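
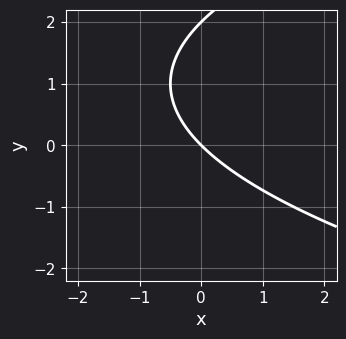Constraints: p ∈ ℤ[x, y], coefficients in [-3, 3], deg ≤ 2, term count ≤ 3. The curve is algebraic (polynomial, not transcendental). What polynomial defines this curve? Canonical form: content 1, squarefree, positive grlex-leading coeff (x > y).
(a) deg p = 2.
(b) Checking where it meets the axes: among the integer gridlines, it crosses the y-axis at y ∈ {0, 2}; it meets the x-axis at x = 0 (among the integer gridlines).
(c) These observations pin down the coefficients.

y^2 - 2*x - 2*y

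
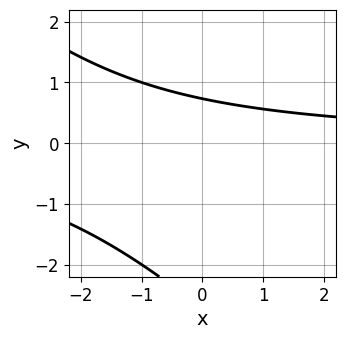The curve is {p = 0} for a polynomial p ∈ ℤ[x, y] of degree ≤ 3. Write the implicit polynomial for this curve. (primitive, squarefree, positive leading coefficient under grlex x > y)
x*y + y^2 + 2*y - 2

1. deg p = 2.
2. Checking where it meets the axes: the curve avoids every integer x-axis point in the box.
3. Fitting integer coefficients to these (and the overall shape) gives p.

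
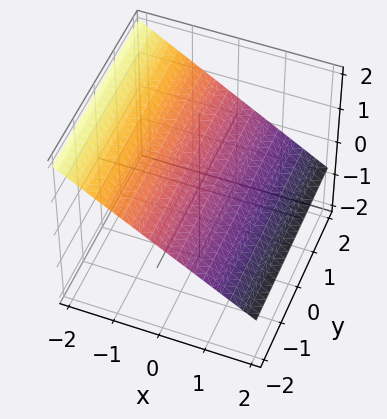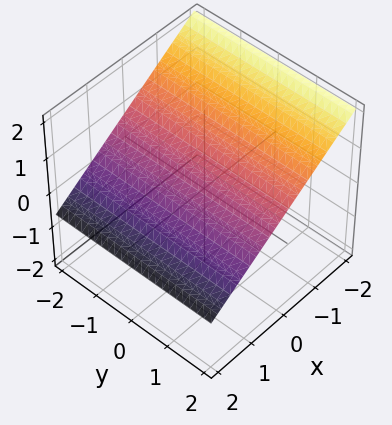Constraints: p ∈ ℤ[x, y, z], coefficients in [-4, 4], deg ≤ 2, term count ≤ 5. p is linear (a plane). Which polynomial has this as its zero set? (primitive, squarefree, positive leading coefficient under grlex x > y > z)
2*x + 3*z - 2

(a) deg p = 1. The surface is flat (a plane).
(b) Observable constraints: it meets the x-axis at x = 1 (among the integer gridlines); the surface avoids every integer y-axis point in the box.
(c) These observations pin down the coefficients.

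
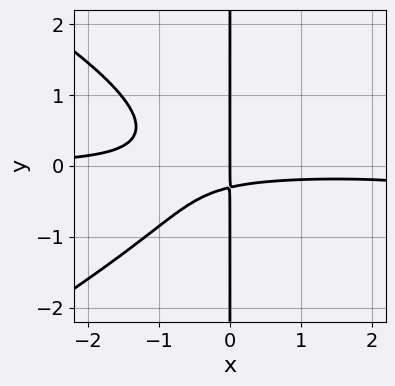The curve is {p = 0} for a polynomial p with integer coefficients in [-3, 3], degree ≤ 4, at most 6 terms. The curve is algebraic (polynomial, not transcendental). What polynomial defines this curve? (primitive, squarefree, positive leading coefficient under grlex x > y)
x^3*y - 3*x*y^3 - 3*x^2*y - 3*x*y - x

First, degree: the shape is more complex than any degree-3 curve, so deg p = 4.
Next, observable constraints: it meets the x-axis at x = 0 (among the integer gridlines); every point of the y-axis in the box is on the curve.
Finally, these observations pin down the coefficients.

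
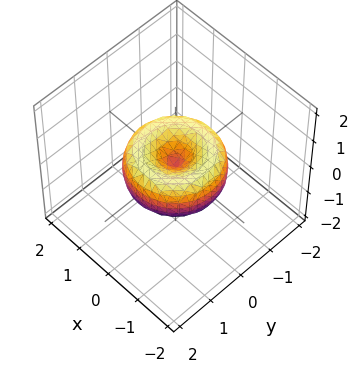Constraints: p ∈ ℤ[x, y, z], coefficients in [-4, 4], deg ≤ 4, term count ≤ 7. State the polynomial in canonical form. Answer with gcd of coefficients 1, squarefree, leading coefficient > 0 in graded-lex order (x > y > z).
1. deg p = 4. A generic line meets the surface in up to 4 points.
2. Symmetry: the z-axis is an axis of rotation, so x and y enter only as x² + y².
3. Checking where it meets the axes: it meets the x-axis at x = 0 (among the integer gridlines); one y-axis crossing is at y = 0.
4. Solving for integer coefficients yields p as stated.

2*x^4 + 4*x^2*y^2 + 2*y^4 - 3*x^2 - 3*y^2 + 3*z^2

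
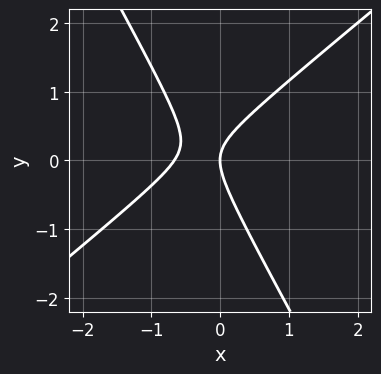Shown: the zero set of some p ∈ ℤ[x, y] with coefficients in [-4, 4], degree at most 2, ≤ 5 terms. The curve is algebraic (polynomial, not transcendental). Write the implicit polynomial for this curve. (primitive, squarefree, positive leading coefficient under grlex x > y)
First, deg p = 2.
Next, observable constraints: it crosses the y-axis at the gridline y = 0; it meets the x-axis at x = 0 (among the integer gridlines).
Finally, the integer polynomial consistent with all of this is the stated p.

3*x^2 - 2*x*y - 2*y^2 + 2*x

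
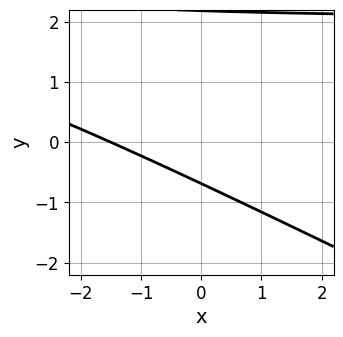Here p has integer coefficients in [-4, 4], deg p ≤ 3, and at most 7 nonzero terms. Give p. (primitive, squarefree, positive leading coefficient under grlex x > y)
First, the degree is 2 — a generic line meets the curve in up to 2 points.
Finally, putting this together gives p.

x*y + 2*y^2 - 2*x - 3*y - 3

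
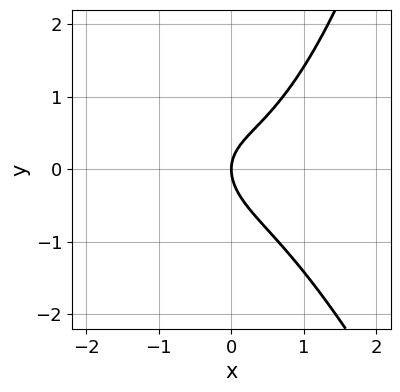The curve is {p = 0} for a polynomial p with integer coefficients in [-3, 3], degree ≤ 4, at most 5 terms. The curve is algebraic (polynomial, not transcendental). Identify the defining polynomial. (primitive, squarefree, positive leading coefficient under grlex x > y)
3*x^3 + x^2*y - x*y - 3*y^2 + 3*x

1. The degree is 3 — a generic line meets the curve in up to 3 points.
2. From the visible intercepts: it crosses the x-axis at the gridline x = 0; it crosses the y-axis at the gridline y = 0.
3. The integer polynomial consistent with all of this is the stated p.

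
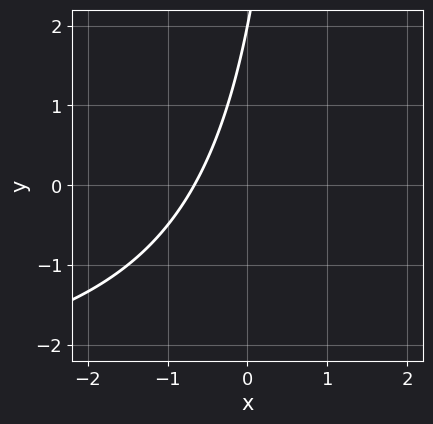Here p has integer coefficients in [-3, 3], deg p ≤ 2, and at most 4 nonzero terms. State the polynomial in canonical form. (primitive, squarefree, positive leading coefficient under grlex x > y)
x*y + 3*x - y + 2

(a) Degree: the shape is more complex than any degree-1 curve, so deg p = 2.
(b) Checking where it meets the axes: one y-axis crossing is at y = 2.
(c) These observations pin down the coefficients.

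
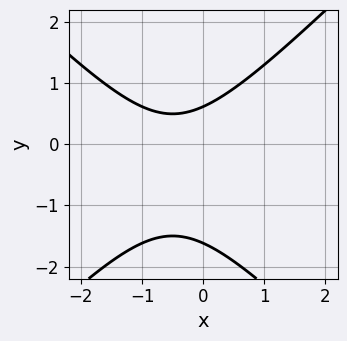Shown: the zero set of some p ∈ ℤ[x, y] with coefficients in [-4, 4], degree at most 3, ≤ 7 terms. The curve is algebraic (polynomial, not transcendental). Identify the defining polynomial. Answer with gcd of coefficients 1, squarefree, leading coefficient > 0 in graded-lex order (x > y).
1. deg p = 2.
2. Observable constraints: it misses every integer gridline on the x-axis.
3. The integer polynomial consistent with all of this is the stated p.

x^2 - y^2 + x - y + 1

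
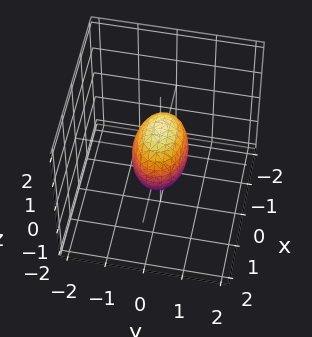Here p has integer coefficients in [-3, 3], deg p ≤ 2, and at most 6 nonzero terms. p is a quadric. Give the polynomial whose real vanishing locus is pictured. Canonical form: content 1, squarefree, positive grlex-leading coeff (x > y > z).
First, degree: bounded and convex; a quadric, so deg p = 2.
Then, symmetries: it's symmetric under z → −z, forcing even powers of z; it's symmetric under y → −y, forcing even powers of y; it's symmetric under x → −x, forcing even powers of x.
Then, from the visible intercepts: among the integer gridlines, it crosses the x-axis at x ∈ {-1, 1}; the z-axis gridline crossings are at z ∈ {-1, 1}.
Finally, together with the visible shape, these determine p as stated.

x^2 + 2*y^2 + z^2 - 1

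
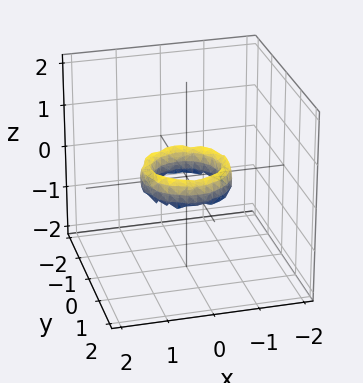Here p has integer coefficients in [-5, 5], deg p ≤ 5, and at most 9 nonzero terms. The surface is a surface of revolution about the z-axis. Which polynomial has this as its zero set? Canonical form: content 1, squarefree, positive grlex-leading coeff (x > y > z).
First, the degree is 4 — no degree-3 surface has this shape.
Next, symmetries: rotational symmetry about the z-axis ⇒ p depends on x, y only through x² + y².
Then, against the integer gridlines: a circular section at z = 0 has radius between 0 and 1; among the integer gridlines, it crosses the y-axis at y ∈ {-1, 1}; among the integer gridlines, it crosses the x-axis at x ∈ {-1, 1}; the surface avoids every integer z-axis point in the box.
Finally, matching integer coefficients to the picture gives p.

2*x^4 + 4*x^2*y^2 + 2*y^4 - 3*x^2 - 3*y^2 + z^2 + 1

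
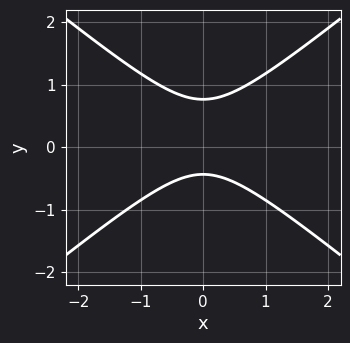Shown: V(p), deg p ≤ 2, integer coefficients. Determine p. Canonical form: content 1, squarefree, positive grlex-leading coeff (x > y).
(a) deg p = 2. A generic line meets the curve in up to 2 points.
(b) Symmetries: the x ↦ −x reflection is a symmetry, so x appears only in even powers.
(c) From the visible intercepts: the curve avoids every integer x-axis point in the box.
(d) These observations pin down the coefficients.

2*x^2 - 3*y^2 + y + 1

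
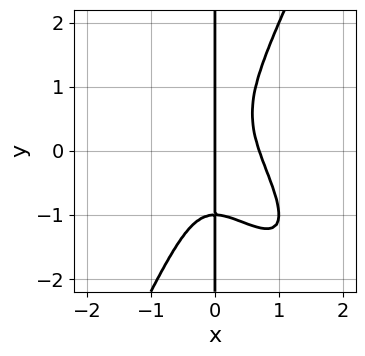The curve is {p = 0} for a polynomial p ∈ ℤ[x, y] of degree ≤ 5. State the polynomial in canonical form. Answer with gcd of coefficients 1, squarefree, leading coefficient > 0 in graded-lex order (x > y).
1. deg p = 4. A generic line meets the curve in up to 4 points.
2. Observable constraints: every point of the y-axis in the box is on the curve; it crosses the x-axis at the gridline x = 0.
3. Putting this together gives p.

3*x^4 + 3*x^3*y - x*y^3 - x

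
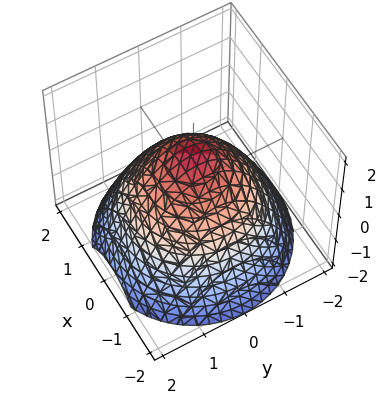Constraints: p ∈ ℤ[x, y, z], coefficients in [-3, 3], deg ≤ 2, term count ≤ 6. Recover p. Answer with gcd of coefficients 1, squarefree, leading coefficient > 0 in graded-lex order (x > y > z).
1. Degree: no degree-1 surface has this shape, so deg p = 2.
2. Symmetries: the z-axis is an axis of rotation, so x and y enter only as x² + y².
3. From the axis intercepts and sections: it meets the z-axis at z = 1 (among the integer gridlines); a circular section at z = 0 has radius between 1 and 2.
4. The integer polynomial consistent with all of this is the stated p.

2*x^2 + 2*y^2 + 3*z - 3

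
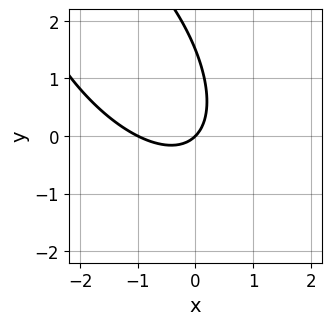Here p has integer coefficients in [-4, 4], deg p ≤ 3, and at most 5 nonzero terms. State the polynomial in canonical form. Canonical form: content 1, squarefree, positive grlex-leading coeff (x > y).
3*x^2 + 3*x*y + 2*y^2 + 3*x - 3*y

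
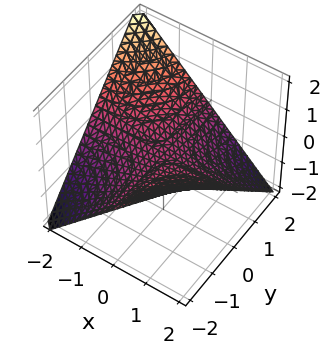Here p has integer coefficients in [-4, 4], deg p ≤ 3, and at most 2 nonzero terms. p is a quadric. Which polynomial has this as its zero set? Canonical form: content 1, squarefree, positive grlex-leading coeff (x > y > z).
x*y + 2*z

(a) Degree: a saddle surface; a quadric, so deg p = 2.
(b) From the visible intercepts: every point of the x-axis in the box is on the surface; it crosses the z-axis at the gridline z = 0; the visible y-axis segment lies entirely on the surface.
(c) Assembling these constraints gives the stated polynomial.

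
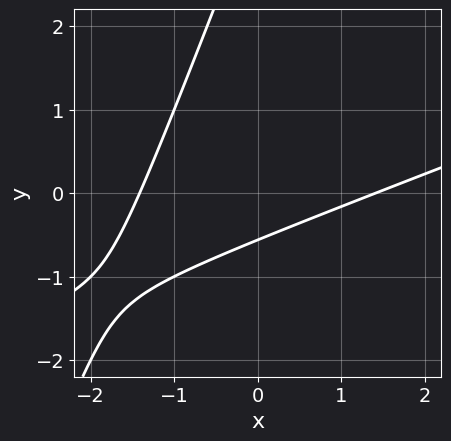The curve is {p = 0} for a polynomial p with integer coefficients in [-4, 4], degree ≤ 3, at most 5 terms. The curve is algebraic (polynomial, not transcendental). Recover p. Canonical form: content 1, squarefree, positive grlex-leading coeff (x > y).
x^2 - 3*x*y + y^2 - 3*y - 2

(a) deg p = 2.
(b) Putting this together gives p.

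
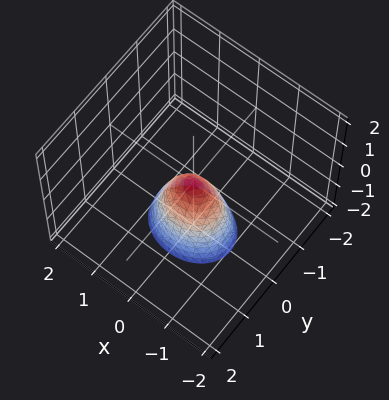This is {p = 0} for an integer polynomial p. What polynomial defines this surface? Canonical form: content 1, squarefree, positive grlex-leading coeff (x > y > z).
2*x^2 + 3*y^2 + z

First, the degree is 2 — a single bowl opening along one axis; a quadric.
Then, symmetries: mirror symmetry y ↦ −y ⇒ only even powers of y; it's symmetric under x → −x, forcing even powers of x.
Then, from the visible intercepts: one y-axis crossing is at y = 0; it crosses the z-axis at the gridline z = 0; it meets the x-axis at x = 0 (among the integer gridlines).
Finally, solving for integer coefficients yields p as stated.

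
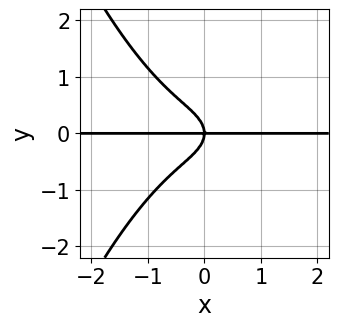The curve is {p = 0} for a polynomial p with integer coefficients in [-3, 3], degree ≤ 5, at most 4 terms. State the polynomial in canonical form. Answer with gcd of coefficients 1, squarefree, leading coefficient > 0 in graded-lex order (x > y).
2*x^3*y + 3*y^3 + 2*x*y

First, deg p = 4. A generic line meets the curve in up to 4 points.
Next, against the integer gridlines: one y-axis crossing is at y = 0; the visible x-axis segment lies entirely on the curve.
Finally, assembling these constraints gives the stated polynomial.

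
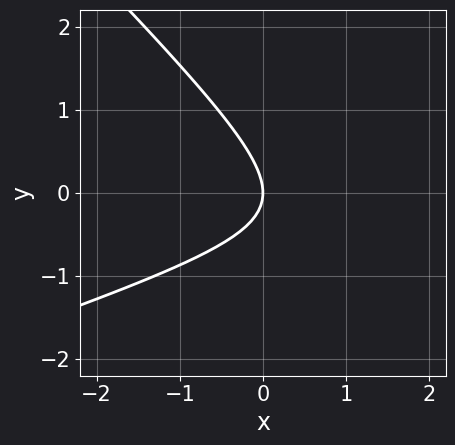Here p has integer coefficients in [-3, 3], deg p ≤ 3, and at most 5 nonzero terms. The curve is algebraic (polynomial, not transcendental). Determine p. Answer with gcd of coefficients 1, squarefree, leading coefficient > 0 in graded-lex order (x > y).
x^2 - 2*x*y - 3*y^2 - 3*x

(a) deg p = 2. No degree-1 curve has this shape.
(b) From the axis intercepts and sections: one y-axis crossing is at y = 0; it crosses the x-axis at the gridline x = 0.
(c) These observations pin down the coefficients.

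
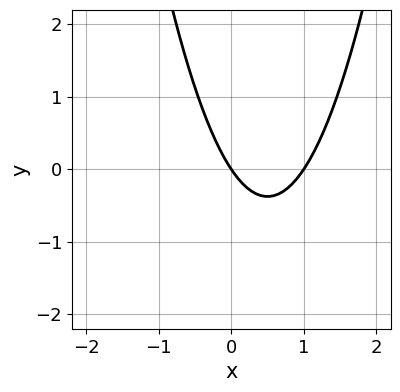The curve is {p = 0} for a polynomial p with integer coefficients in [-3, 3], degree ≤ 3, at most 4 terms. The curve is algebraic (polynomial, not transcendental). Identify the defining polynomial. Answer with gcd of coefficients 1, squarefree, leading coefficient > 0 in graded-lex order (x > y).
3*x^2 - 3*x - 2*y

(a) deg p = 2.
(b) From the visible intercepts: it meets the y-axis at y = 0 (among the integer gridlines); among the integer gridlines, it crosses the x-axis at x ∈ {0, 1}.
(c) Matching integer coefficients to the picture gives p.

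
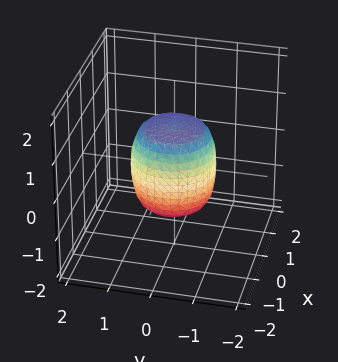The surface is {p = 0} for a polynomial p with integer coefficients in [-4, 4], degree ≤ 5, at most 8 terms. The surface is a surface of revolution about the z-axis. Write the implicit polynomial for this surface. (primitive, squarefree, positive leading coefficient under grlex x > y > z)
2*x^4 + 4*x^2*y^2 + 2*y^4 - x^2 - y^2 + z^2 - 1

Degree: a generic line meets the surface in up to 4 points, so deg p = 4.
Symmetry: the z-axis is an axis of rotation, so x and y enter only as x² + y².
Against the integer gridlines: the y-axis gridline crossings are at y ∈ {-1, 1}; among the integer gridlines, it crosses the x-axis at x ∈ {-1, 1}; a circular section at z = 0 has radius exactly 1; the z-axis gridline crossings are at z ∈ {-1, 1}.
Matching integer coefficients to the picture gives p.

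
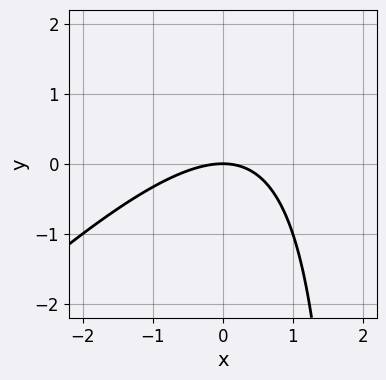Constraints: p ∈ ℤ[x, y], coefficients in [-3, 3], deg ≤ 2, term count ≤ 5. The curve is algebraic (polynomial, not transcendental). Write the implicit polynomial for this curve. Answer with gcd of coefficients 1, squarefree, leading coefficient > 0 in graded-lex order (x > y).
1. Degree: the shape is more complex than any degree-1 curve, so deg p = 2.
2. Against the integer gridlines: one x-axis crossing is at x = 0; it meets the y-axis at y = 0 (among the integer gridlines).
3. Putting this together gives p.

x^2 - x*y + 2*y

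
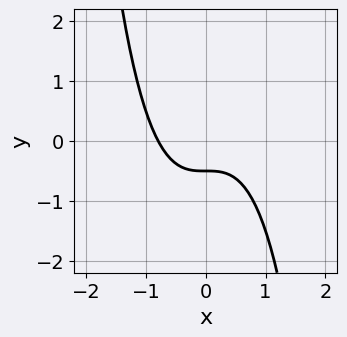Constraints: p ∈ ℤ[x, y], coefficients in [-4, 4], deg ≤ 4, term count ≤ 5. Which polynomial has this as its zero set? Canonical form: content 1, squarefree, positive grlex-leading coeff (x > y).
(a) deg p = 3. No degree-2 curve has this shape.
(b) Putting this together gives p.

2*x^3 + 2*y + 1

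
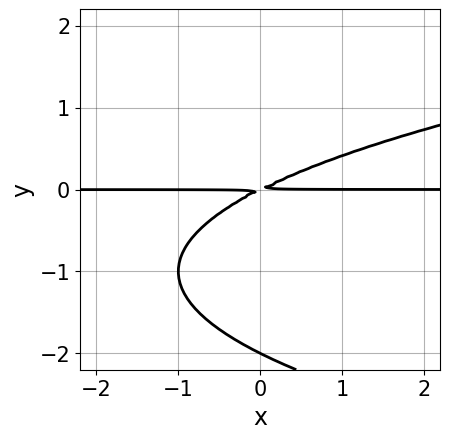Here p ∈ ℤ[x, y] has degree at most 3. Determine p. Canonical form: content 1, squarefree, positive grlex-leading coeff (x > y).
First, deg p = 3.
Then, observable constraints: every point of the x-axis in the box is on the curve; it meets the y-axis at y = -2 (among the integer gridlines).
Finally, assembling these constraints gives the stated polynomial.

y^3 - x*y + 2*y^2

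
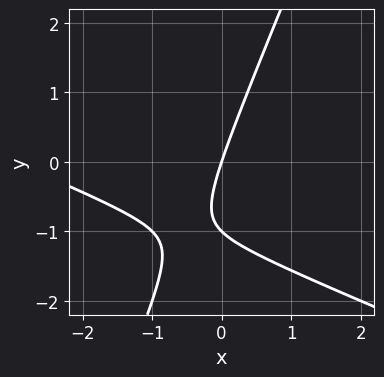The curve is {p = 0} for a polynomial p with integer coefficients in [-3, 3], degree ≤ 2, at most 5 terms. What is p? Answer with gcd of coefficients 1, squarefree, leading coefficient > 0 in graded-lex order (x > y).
1. Degree: a generic line meets the curve in up to 2 points, so deg p = 2.
2. Checking where it meets the axes: the y-axis gridline crossings are at y ∈ {-1, 0}; one x-axis crossing is at x = 0.
3. These observations pin down the coefficients.

x^2 + 2*x*y - y^2 + 3*x - y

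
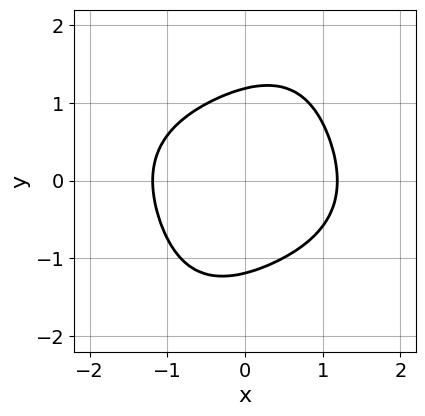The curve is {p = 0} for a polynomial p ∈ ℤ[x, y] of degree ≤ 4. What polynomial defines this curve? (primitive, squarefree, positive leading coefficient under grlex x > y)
deg p = 4. No degree-3 curve has this shape.
Solving for integer coefficients yields p as stated.

x^4 + 2*x^2*y^2 - x*y^3 + y^4 - 2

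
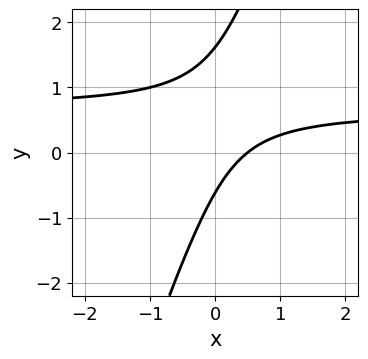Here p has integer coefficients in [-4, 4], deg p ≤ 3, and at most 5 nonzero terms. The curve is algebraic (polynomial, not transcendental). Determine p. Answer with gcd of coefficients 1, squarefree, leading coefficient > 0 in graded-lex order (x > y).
(a) Degree: no degree-1 curve has this shape, so deg p = 2.
(b) Putting this together gives p.

3*x*y - y^2 - 2*x + y + 1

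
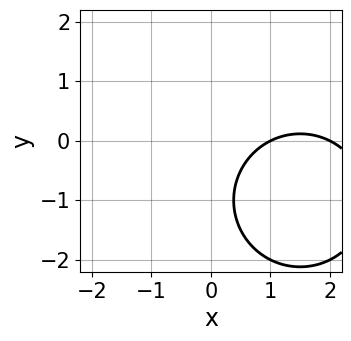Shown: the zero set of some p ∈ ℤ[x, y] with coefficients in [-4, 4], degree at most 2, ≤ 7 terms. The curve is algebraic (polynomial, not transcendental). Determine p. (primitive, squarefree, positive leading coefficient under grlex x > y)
x^2 + y^2 - 3*x + 2*y + 2

deg p = 2. A generic line meets the curve in up to 2 points.
Observable constraints: among the integer gridlines, it crosses the x-axis at x ∈ {1, 2}; it misses every integer gridline on the y-axis.
These observations pin down the coefficients.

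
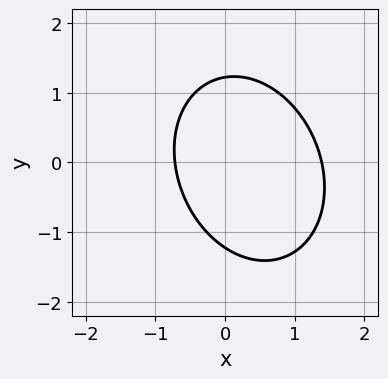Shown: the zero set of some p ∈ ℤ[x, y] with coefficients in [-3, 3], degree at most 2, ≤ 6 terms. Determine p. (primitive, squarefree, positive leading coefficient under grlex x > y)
1. Degree: a generic line meets the curve in up to 2 points, so deg p = 2.
2. Putting this together gives p.

3*x^2 + x*y + 2*y^2 - 2*x - 3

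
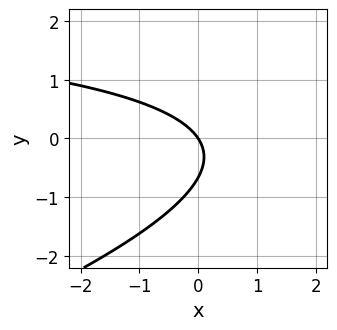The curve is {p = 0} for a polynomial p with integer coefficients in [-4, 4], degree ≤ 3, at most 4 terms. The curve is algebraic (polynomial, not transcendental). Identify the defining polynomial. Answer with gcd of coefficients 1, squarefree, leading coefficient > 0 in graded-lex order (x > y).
(a) deg p = 2. No degree-1 curve has this shape.
(b) From the axis intercepts and sections: it meets the x-axis at x = 0 (among the integer gridlines); it crosses the y-axis at the gridline y = 0.
(c) Solving for integer coefficients yields p as stated.

x*y - 3*y^2 - 3*x - 2*y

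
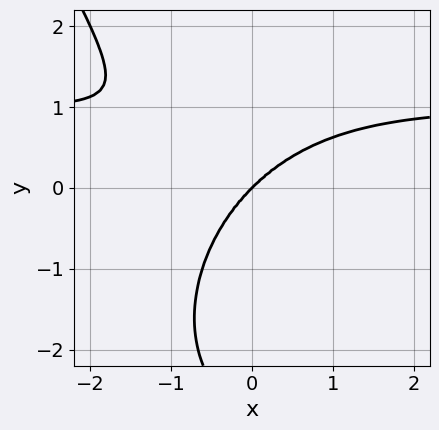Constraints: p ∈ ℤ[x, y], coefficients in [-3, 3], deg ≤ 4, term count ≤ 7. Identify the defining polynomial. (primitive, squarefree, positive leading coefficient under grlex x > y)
3*x^3*y + x*y^3 + y^4 - 3*x^3 + 3*y^3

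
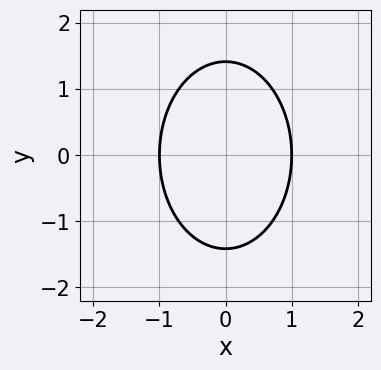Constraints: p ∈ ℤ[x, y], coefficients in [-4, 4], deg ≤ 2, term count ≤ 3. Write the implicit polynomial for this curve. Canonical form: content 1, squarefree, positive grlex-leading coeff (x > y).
First, deg p = 2. The shape is more complex than any degree-1 curve.
Next, symmetries: it's symmetric under y → −y, forcing even powers of y; the x ↦ −x reflection is a symmetry, so x appears only in even powers.
Then, from the axis intercepts and sections: among the integer gridlines, it crosses the x-axis at x ∈ {-1, 1}.
Finally, these observations pin down the coefficients.

2*x^2 + y^2 - 2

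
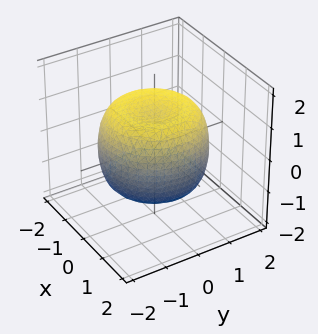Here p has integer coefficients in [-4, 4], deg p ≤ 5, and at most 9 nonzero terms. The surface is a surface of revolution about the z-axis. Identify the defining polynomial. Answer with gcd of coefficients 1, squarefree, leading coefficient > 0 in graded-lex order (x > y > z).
1. Degree: the shape is more complex than any degree-3 surface, so deg p = 4.
2. Symmetry: the surface is invariant under rotation about z: p = q(x² + y², z).
3. Reading off the gridlines: the z-axis gridline crossings are at z ∈ {-1, 1}; a circular section at z = 0 has radius between 1 and 2.
4. The integer polynomial consistent with all of this is the stated p.

2*x^4 + 4*x^2*y^2 + 2*y^4 - 3*x^2 - 3*y^2 + 3*z^2 - 3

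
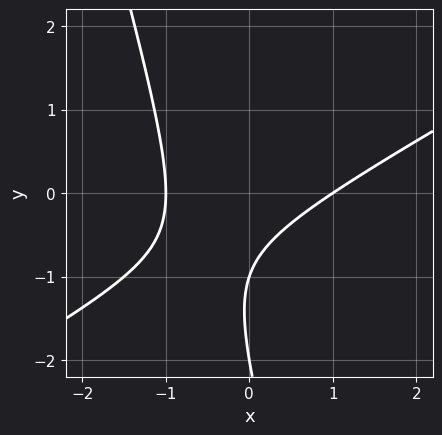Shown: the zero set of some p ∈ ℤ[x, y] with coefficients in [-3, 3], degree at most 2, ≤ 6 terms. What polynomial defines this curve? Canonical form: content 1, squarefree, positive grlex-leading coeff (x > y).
2*x^2 - 3*x*y - y^2 - 3*y - 2

First, deg p = 2.
Then, observable constraints: the y-axis gridline crossings are at y ∈ {-2, -1}; among the integer gridlines, it crosses the x-axis at x ∈ {-1, 1}.
Finally, assembling these constraints gives the stated polynomial.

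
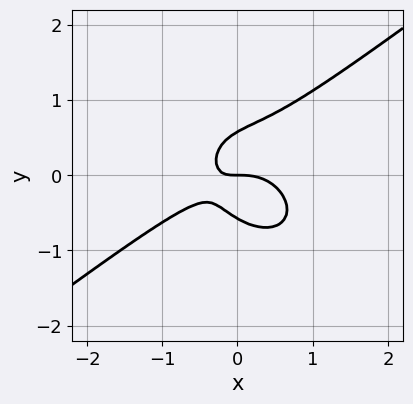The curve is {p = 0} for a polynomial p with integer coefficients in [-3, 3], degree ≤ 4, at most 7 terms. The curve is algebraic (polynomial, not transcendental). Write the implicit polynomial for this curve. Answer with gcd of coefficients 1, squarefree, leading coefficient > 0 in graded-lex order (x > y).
(a) The degree is 3 — a generic line meets the curve in up to 3 points.
(b) Observable constraints: it meets the y-axis at y = 0 (among the integer gridlines); it crosses the x-axis at the gridline x = 0.
(c) Fitting integer coefficients to these (and the overall shape) gives p.

2*x^3 - x^2*y - 3*y^3 + 2*x*y + y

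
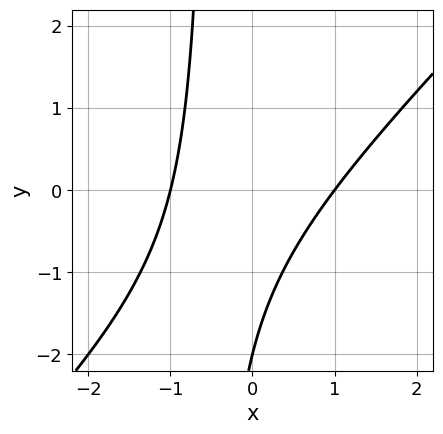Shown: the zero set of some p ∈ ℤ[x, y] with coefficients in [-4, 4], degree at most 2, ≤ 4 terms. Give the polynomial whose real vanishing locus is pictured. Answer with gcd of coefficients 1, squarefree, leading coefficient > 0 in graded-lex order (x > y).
1. deg p = 2. No degree-1 curve has this shape.
2. From the visible intercepts: among the integer gridlines, it crosses the x-axis at x ∈ {-1, 1}; it meets the y-axis at y = -2 (among the integer gridlines).
3. Assembling these constraints gives the stated polynomial.

2*x^2 - 2*x*y - y - 2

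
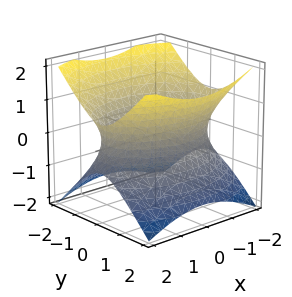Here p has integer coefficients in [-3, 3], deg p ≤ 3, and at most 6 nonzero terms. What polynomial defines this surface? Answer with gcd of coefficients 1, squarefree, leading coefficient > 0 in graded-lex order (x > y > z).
First, deg p = 2. One connected sheet with a waist; a quadric.
Then, symmetries: it's symmetric under x → −x, forcing even powers of x; it's symmetric under z → −z, forcing even powers of z; it's symmetric under y → −y, forcing even powers of y.
Next, from the axis intercepts and sections: no z-intercept at any integer in the box.
Finally, putting this together gives p.

x^2 + 2*y^2 - 2*z^2 - 3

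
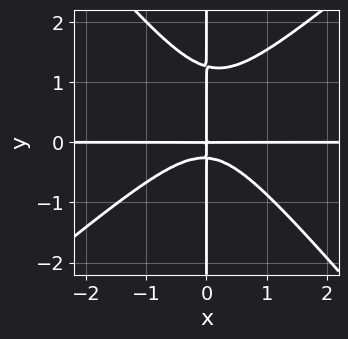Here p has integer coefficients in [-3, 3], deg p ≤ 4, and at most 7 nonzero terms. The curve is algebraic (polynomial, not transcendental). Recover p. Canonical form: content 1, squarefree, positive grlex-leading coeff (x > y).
3*x^3*y - x^2*y^2 - 3*x*y^3 + 3*x*y^2 + x*y

1. deg p = 4. A generic line meets the curve in up to 4 points.
2. Reading off the gridlines: the visible x-axis segment lies entirely on the curve; every point of the y-axis in the box is on the curve.
3. Putting this together gives p.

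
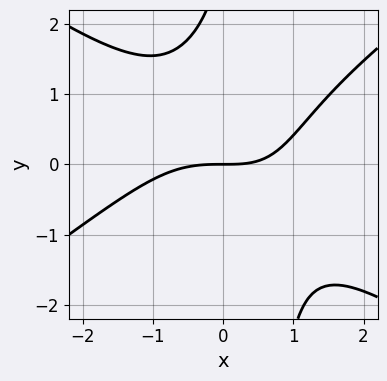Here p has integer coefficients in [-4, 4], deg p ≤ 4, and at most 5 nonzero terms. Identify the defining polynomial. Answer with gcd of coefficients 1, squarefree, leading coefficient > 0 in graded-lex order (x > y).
x^3 - 2*x*y^2 + x*y + y^2 - 3*y

deg p = 3. A generic line meets the curve in up to 3 points.
Against the integer gridlines: it crosses the x-axis at the gridline x = 0; one y-axis crossing is at y = 0.
These observations pin down the coefficients.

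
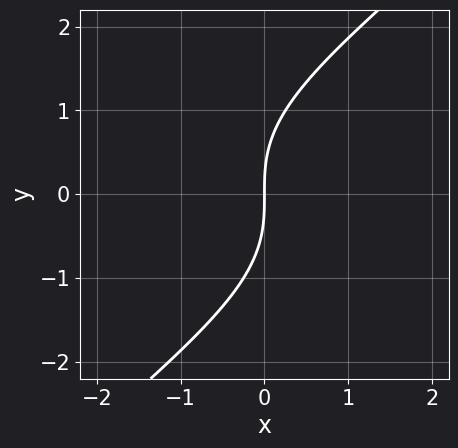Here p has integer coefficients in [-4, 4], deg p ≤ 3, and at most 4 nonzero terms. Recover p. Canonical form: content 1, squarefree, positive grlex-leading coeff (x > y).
x*y^2 - y^3 + 3*x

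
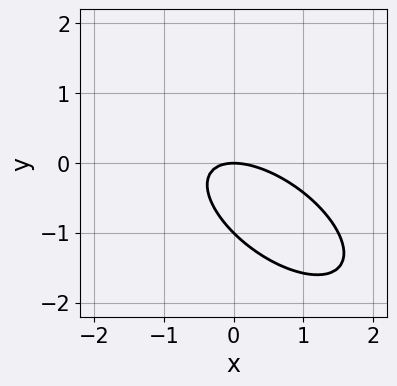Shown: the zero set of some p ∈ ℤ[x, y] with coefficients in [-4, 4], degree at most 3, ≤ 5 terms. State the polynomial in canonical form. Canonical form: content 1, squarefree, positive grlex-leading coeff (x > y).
2*x^2 + 3*x*y + 3*y^2 + 3*y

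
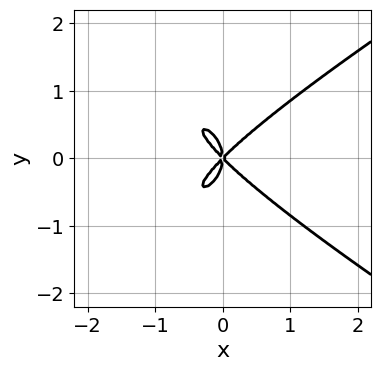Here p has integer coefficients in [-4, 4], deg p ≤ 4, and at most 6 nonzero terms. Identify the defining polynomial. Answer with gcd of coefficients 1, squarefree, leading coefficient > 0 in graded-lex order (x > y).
1. Degree: a generic line meets the curve in up to 4 points, so deg p = 4.
2. Symmetries: it's symmetric under y → −y, forcing even powers of y.
3. Observable constraints: it crosses the x-axis at the gridline x = 0; one y-axis crossing is at y = 0.
4. Matching integer coefficients to the picture gives p.

x^2*y^2 - 3*y^4 + 3*x^3 - 3*x*y^2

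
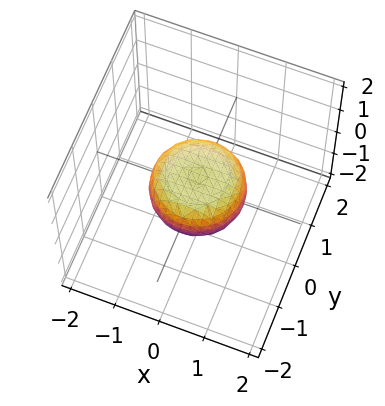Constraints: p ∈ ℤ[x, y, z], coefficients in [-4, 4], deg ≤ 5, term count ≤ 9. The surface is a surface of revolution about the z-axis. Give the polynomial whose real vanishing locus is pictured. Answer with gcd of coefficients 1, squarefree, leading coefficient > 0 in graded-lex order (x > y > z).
2*x^4 + 4*x^2*y^2 + 2*y^4 - x^2 - y^2 + 3*z^2 - 1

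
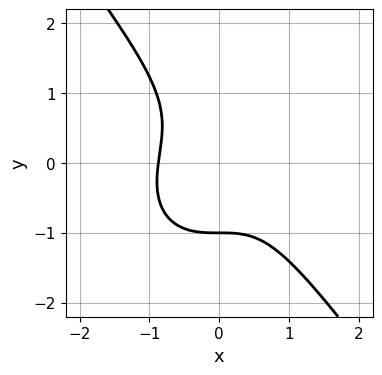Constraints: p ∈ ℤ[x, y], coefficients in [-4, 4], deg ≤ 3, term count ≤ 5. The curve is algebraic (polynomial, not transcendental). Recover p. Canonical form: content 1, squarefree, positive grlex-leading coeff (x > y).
First, the degree is 3 — a generic line meets the curve in up to 3 points.
Next, observable constraints: it crosses the y-axis at the gridline y = -1.
Finally, solving for integer coefficients yields p as stated.

3*x^3 + x*y^2 + 2*y^3 + x*y + 2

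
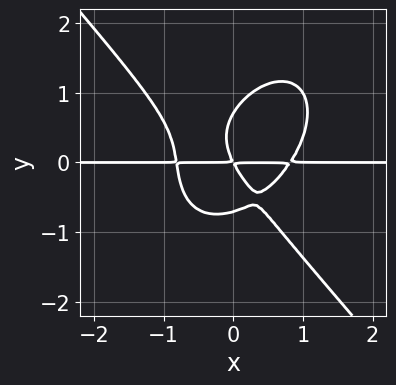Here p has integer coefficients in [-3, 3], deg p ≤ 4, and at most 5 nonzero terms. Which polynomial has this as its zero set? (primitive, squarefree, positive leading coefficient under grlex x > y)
3*x^3*y + 2*y^4 - 2*x*y^2 - 2*x*y - y^2

deg p = 4. The shape is more complex than any degree-3 curve.
Against the integer gridlines: the visible x-axis segment lies entirely on the curve.
Putting this together gives p.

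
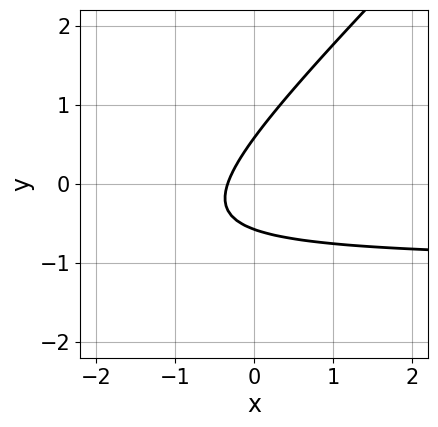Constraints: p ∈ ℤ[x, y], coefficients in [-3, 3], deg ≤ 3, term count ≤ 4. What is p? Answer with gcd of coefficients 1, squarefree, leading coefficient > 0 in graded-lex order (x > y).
3*x*y - 3*y^2 + 3*x + 1

First, the degree is 2 — a generic line meets the curve in up to 2 points.
Finally, putting this together gives p.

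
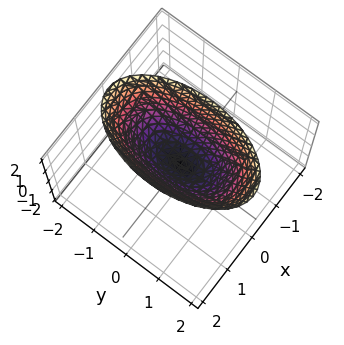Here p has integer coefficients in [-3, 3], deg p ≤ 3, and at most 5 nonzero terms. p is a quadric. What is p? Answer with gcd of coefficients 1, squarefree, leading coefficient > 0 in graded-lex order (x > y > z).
1. deg p = 2.
2. Symmetries: the x ↦ −x reflection is a symmetry, so x appears only in even powers; the y ↦ −y reflection is a symmetry, so y appears only in even powers.
3. From the axis intercepts and sections: it meets the z-axis at z = 0 (among the integer gridlines); one y-axis crossing is at y = 0.
4. Matching integer coefficients to the picture gives p.

3*x^2 + y^2 - 2*z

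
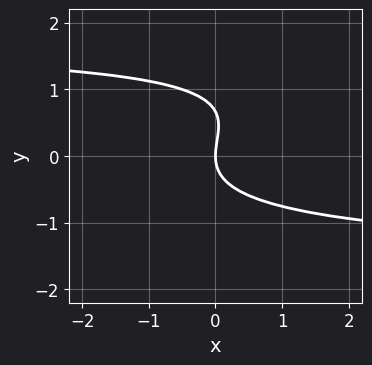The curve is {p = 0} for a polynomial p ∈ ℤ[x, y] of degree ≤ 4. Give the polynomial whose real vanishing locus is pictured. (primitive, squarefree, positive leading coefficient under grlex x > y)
(a) Degree: no degree-2 curve has this shape, so deg p = 3.
(b) Against the integer gridlines: it crosses the y-axis at the gridline y = 0; one x-axis crossing is at x = 0.
(c) Solving for integer coefficients yields p as stated.

x*y^2 - 3*y^3 + 2*y^2 - 3*x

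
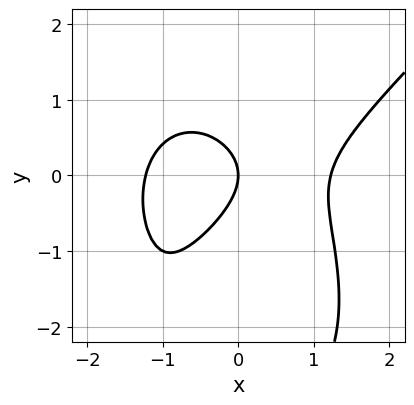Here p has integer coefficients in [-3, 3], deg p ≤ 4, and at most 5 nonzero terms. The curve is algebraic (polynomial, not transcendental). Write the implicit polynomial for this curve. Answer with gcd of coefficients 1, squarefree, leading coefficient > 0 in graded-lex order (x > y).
2*x^3 - x^2*y - y^3 - 3*y^2 - 3*x

Degree: no degree-2 curve has this shape, so deg p = 3.
From the visible intercepts: it meets the y-axis at y = 0 (among the integer gridlines); it crosses the x-axis at the gridline x = 0.
The integer polynomial consistent with all of this is the stated p.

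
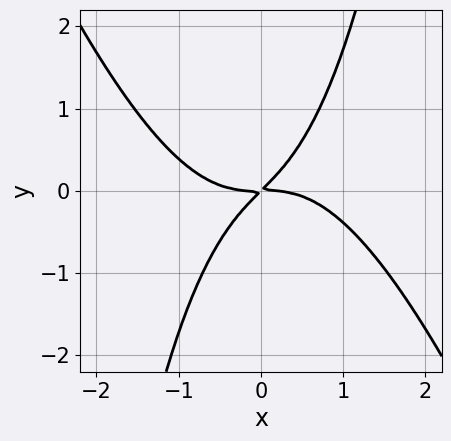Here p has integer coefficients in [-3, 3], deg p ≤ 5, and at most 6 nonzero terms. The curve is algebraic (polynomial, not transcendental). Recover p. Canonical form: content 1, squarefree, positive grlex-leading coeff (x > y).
2*x^4 + x^3*y + 3*x*y - 3*y^2

Degree: no degree-3 curve has this shape, so deg p = 4.
From the axis intercepts and sections: it meets the x-axis at x = 0 (among the integer gridlines); it meets the y-axis at y = 0 (among the integer gridlines).
Solving for integer coefficients yields p as stated.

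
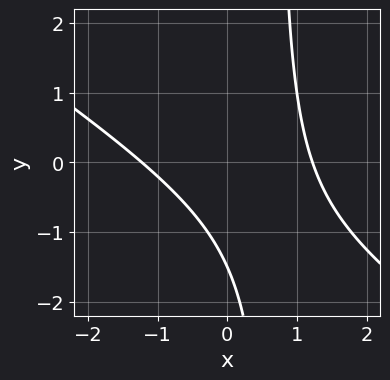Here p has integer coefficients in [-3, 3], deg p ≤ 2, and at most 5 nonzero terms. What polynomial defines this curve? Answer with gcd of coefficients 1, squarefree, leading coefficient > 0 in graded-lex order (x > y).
deg p = 2. The shape is more complex than any degree-1 curve.
Solving for integer coefficients yields p as stated.

2*x^2 + 3*x*y - 2*y - 3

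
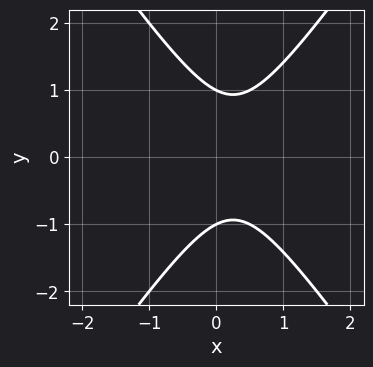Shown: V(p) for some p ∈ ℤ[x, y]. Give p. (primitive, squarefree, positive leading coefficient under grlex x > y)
1. deg p = 2. No degree-1 curve has this shape.
2. Symmetries: it's symmetric under y → −y, forcing even powers of y.
3. From the visible intercepts: no x-intercept at any integer in the box; among the integer gridlines, it crosses the y-axis at y ∈ {-1, 1}.
4. Solving for integer coefficients yields p as stated.

2*x^2 - y^2 - x + 1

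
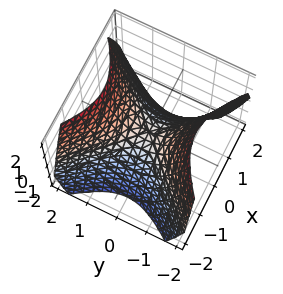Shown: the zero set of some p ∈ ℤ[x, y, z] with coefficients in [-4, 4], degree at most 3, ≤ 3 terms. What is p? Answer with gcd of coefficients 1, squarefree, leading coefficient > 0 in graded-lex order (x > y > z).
1. Degree: a hyperbolic paraboloid; a quadric, so deg p = 2.
2. Symmetries: it's symmetric under x → −x, forcing even powers of x; mirror symmetry y ↦ −y ⇒ only even powers of y.
3. Observable constraints: it crosses the z-axis at the gridline z = 0; it crosses the y-axis at the gridline y = 0; it meets the x-axis at x = 0 (among the integer gridlines).
4. Solving for integer coefficients yields p as stated.

x^2 - y^2 + z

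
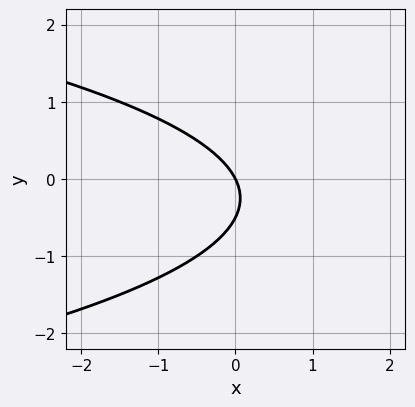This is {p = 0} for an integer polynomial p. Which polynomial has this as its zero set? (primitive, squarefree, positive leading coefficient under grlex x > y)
2*y^2 + 2*x + y

First, degree: no degree-1 curve has this shape, so deg p = 2.
Next, checking where it meets the axes: it crosses the x-axis at the gridline x = 0; it meets the y-axis at y = 0 (among the integer gridlines).
Finally, fitting integer coefficients to these (and the overall shape) gives p.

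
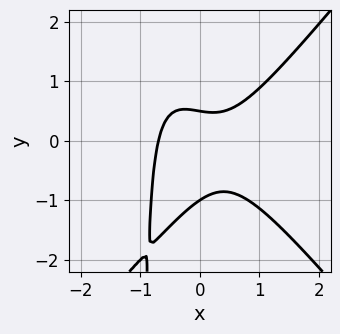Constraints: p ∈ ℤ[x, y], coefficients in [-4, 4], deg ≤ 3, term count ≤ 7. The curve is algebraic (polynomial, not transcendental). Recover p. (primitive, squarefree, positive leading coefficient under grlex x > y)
1. The degree is 3 — no degree-2 curve has this shape.
2. Observable constraints: it crosses the y-axis at the gridline y = -1.
3. Fitting integer coefficients to these (and the overall shape) gives p.

3*x^3 - 2*x*y^2 - 2*y^2 - y + 1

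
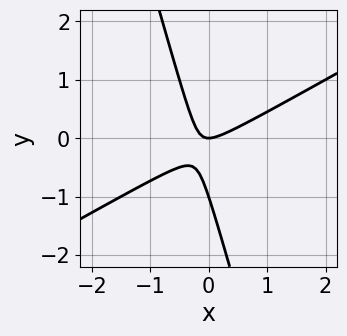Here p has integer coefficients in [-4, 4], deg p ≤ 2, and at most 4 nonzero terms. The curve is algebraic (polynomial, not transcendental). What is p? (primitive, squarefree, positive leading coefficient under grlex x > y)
2*x^2 - 3*x*y - y^2 - y

Degree: no degree-1 curve has this shape, so deg p = 2.
Checking where it meets the axes: one x-axis crossing is at x = 0; the y-axis gridline crossings are at y ∈ {-1, 0}.
Solving for integer coefficients yields p as stated.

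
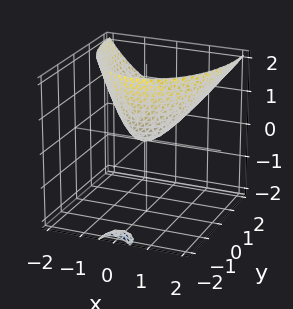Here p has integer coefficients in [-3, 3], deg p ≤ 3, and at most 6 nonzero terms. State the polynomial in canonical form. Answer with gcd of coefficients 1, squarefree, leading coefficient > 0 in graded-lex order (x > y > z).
2*x^2 + y^2 - 2*y*z - 2*z

There are 2 components.
The degree is 2 — a generic line meets the surface in up to 2 points.
Observable constraints: one y-axis crossing is at y = 0; it meets the z-axis at z = 0 (among the integer gridlines); it meets the x-axis at x = 0 (among the integer gridlines).
Solving for integer coefficients yields p as stated.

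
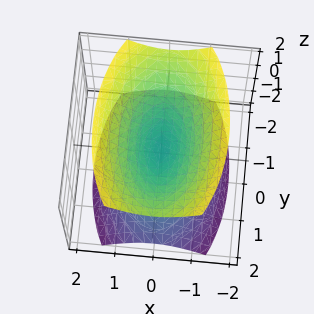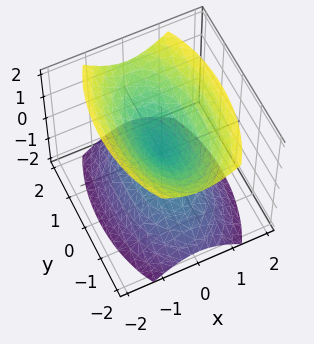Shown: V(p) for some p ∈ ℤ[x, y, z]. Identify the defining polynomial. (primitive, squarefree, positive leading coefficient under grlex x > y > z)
3*x^2 + y^2 - 2*z^2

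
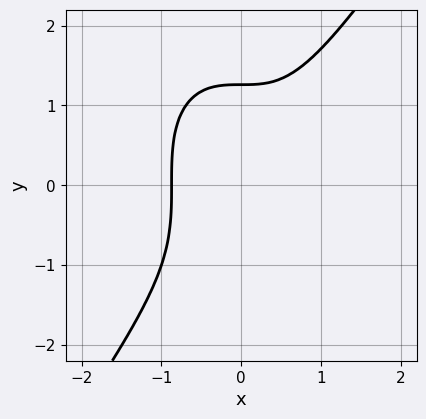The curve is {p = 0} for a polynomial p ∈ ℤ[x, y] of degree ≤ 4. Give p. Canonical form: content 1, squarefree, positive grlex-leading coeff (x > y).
3*x^3 - y^3 + 2

Degree: a generic line meets the curve in up to 3 points, so deg p = 3.
Matching integer coefficients to the picture gives p.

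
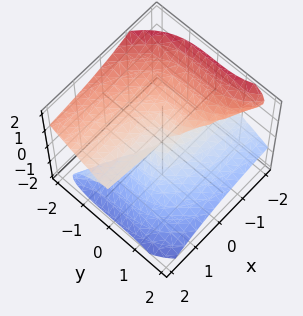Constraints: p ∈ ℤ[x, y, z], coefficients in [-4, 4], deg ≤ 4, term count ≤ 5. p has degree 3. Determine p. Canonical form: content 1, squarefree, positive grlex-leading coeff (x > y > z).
3*x*z^2 + y^3 + 3*z^3

(a) deg p = 3.
(b) Against the integer gridlines: it meets the z-axis at z = 0 (among the integer gridlines); it meets the y-axis at y = 0 (among the integer gridlines); every point of the x-axis in the box is on the surface.
(c) These observations pin down the coefficients.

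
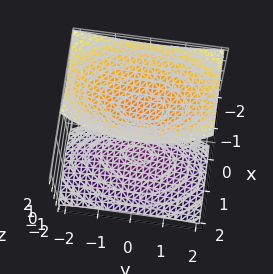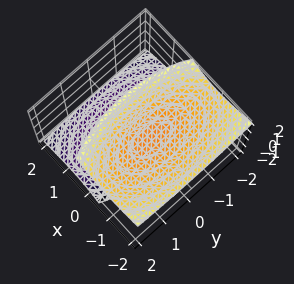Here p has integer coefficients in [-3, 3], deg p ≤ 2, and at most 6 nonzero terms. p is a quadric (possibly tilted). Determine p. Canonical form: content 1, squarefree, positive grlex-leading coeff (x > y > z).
3*x^2 + 3*x*z + y^2 - 2*z^2 + 2

There are 2 components.
deg p = 2.
Observable constraints: the surface avoids every integer x-axis point in the box; among the integer gridlines, it crosses the z-axis at z ∈ {-1, 1}; no y-intercept at any integer in the box.
Solving for integer coefficients yields p as stated.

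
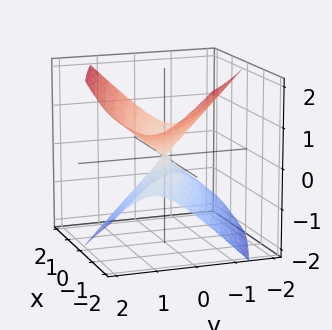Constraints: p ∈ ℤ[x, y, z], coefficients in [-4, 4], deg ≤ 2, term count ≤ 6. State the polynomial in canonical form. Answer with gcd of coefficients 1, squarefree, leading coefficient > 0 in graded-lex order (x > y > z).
x^2 + 3*x*y - x*z + 3*y^2 - 3*z^2

(a) The picture has 2 separate pieces.
(b) deg p = 2.
(c) Observable constraints: it meets the z-axis at z = 0 (among the integer gridlines); it meets the y-axis at y = 0 (among the integer gridlines); it crosses the x-axis at the gridline x = 0.
(d) Together with the visible shape, these determine p as stated.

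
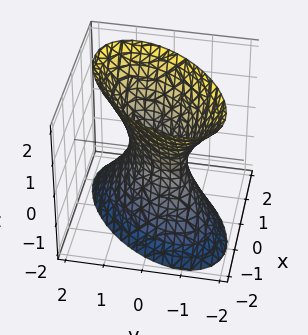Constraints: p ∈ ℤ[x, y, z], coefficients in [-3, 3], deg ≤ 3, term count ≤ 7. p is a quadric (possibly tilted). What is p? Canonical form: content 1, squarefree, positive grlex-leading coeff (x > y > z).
(a) deg p = 2. No degree-1 surface has this shape.
(b) From the axis intercepts and sections: it misses every integer gridline on the z-axis.
(c) Solving for integer coefficients yields p as stated.

2*x^2 - 2*x*y + 2*y^2 - z^2 - 1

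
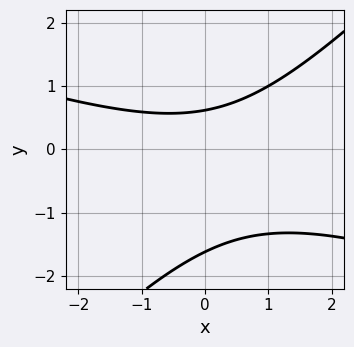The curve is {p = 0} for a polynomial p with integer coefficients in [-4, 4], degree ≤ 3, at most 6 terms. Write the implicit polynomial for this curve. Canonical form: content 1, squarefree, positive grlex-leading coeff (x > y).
x^2 + 2*x*y - 3*y^2 - 3*y + 3

(a) The degree is 2 — a generic line meets the curve in up to 2 points.
(b) Observable constraints: it misses every integer gridline on the x-axis.
(c) These observations pin down the coefficients.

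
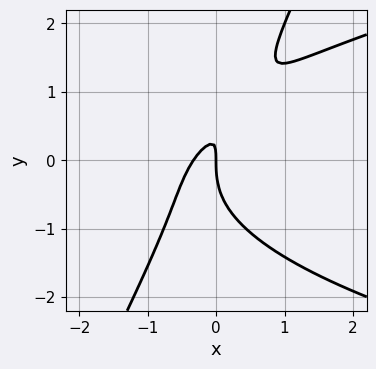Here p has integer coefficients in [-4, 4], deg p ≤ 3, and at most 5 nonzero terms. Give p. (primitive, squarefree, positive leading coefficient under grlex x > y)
2*x*y^2 - y^3 - 3*x^2 + 2*x*y - x

First, deg p = 3.
Then, from the visible intercepts: it meets the x-axis at x = 0 (among the integer gridlines); one y-axis crossing is at y = 0.
Finally, solving for integer coefficients yields p as stated.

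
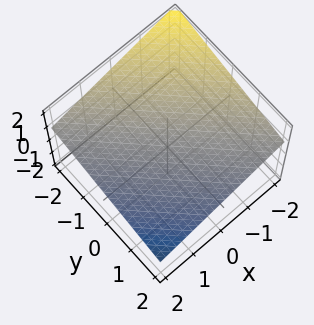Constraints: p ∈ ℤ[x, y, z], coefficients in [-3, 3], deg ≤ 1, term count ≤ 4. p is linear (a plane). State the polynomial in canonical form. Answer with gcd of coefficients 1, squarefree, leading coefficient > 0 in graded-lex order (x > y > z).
1. deg p = 1. The surface is flat (a plane).
2. From the axis intercepts and sections: it crosses the y-axis at the gridline y = 2; it crosses the x-axis at the gridline x = 2.
3. Fitting integer coefficients to these (and the overall shape) gives p.

x + y + 3*z - 2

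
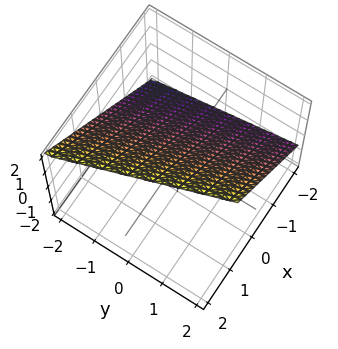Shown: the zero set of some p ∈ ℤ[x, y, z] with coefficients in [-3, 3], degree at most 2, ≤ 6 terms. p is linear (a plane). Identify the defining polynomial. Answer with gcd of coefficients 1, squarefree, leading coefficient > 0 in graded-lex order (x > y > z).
3*x + y - 3*z + 2

1. deg p = 1.
2. Checking where it meets the axes: it crosses the y-axis at the gridline y = -2.
3. Together with the visible shape, these determine p as stated.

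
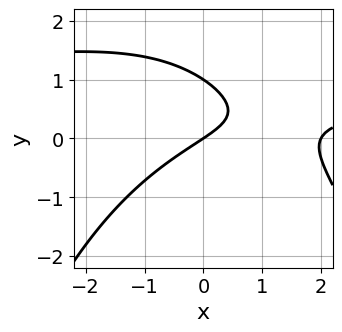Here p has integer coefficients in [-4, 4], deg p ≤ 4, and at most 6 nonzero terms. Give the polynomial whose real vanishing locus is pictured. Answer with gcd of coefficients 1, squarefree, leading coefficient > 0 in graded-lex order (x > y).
x^2*y - x^2 + 3*y^2 + 2*x - 3*y

(a) Degree: a generic line meets the curve in up to 3 points, so deg p = 3.
(b) Observable constraints: the y-axis gridline crossings are at y ∈ {0, 1}; among the integer gridlines, it crosses the x-axis at x ∈ {0, 2}.
(c) Together with the visible shape, these determine p as stated.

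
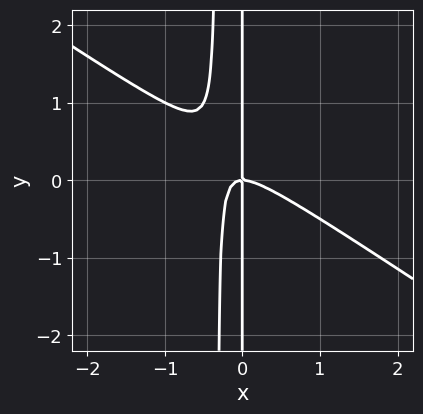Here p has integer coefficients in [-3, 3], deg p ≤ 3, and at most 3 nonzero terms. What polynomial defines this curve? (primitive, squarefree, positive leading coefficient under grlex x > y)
2*x^3 + 3*x^2*y + x*y

(a) Degree: a generic line meets the curve in up to 3 points, so deg p = 3.
(b) Against the integer gridlines: it meets the x-axis at x = 0 (among the integer gridlines); every point of the y-axis in the box is on the curve.
(c) Fitting integer coefficients to these (and the overall shape) gives p.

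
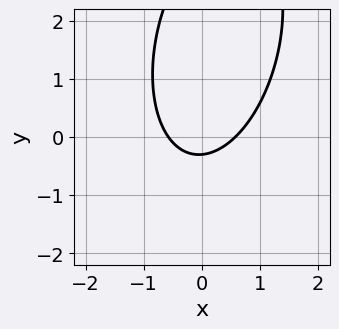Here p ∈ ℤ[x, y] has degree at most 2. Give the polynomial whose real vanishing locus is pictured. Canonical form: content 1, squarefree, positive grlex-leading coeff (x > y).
(a) Degree: no degree-1 curve has this shape, so deg p = 2.
(b) Putting this together gives p.

3*x^2 - x*y + y^2 - 3*y - 1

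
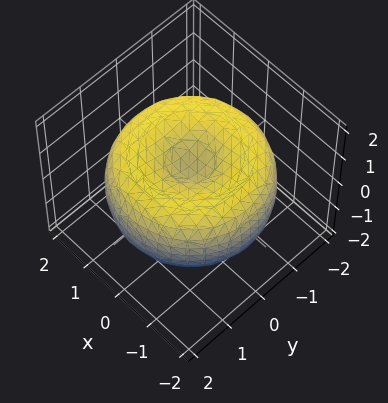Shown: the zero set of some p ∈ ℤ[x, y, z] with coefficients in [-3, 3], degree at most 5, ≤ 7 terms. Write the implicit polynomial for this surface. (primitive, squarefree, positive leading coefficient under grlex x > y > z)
x^4 + 2*x^2*y^2 + y^4 - 3*x^2 - 3*y^2 + 3*z^2 - 1

1. The degree is 4 — the shape is more complex than any degree-3 surface.
2. Symmetries: every cross-section ⟂ z is a circle, so x, y appear only via x² + y².
3. Observable constraints: a circular section at z = -1 has radius exactly 1.
4. Assembling these constraints gives the stated polynomial.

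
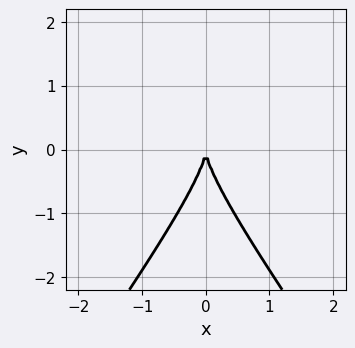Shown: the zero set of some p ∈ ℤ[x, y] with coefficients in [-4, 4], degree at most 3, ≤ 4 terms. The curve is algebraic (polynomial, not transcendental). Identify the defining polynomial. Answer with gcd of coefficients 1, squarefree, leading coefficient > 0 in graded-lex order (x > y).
2*x^2*y - y^3 - 3*x^2

deg p = 3. The shape is more complex than any degree-2 curve.
Symmetries: it's symmetric under x → −x, forcing even powers of x.
Reading off the gridlines: it meets the y-axis at y = 0 (among the integer gridlines); it meets the x-axis at x = 0 (among the integer gridlines).
Together with the visible shape, these determine p as stated.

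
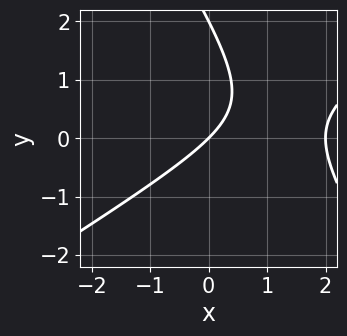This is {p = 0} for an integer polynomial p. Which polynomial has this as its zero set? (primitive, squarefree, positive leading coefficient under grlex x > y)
x^2 - x*y - y^2 - 2*x + 2*y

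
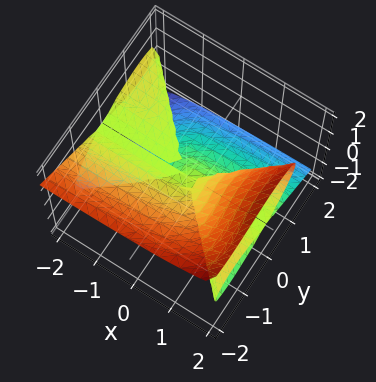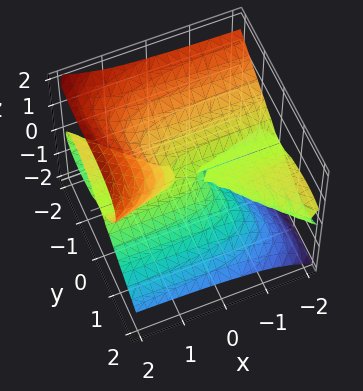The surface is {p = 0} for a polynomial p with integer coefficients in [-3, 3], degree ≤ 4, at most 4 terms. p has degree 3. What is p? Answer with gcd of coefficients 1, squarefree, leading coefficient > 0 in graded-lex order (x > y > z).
x*y^2 - 3*x*z^2 + y^3 + 3*z^3

1. There are 2 components. They look like related sheets of one shape, so recover p as a whole.
2. Degree: no degree-2 surface has this shape, so deg p = 3.
3. From the visible intercepts: every point of the x-axis in the box is on the surface; it crosses the y-axis at the gridline y = 0.
4. The integer polynomial consistent with all of this is the stated p.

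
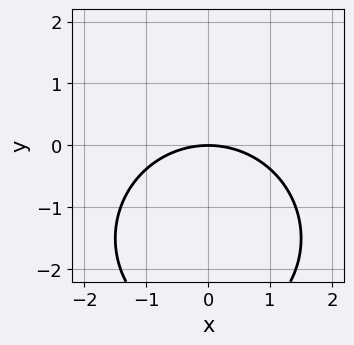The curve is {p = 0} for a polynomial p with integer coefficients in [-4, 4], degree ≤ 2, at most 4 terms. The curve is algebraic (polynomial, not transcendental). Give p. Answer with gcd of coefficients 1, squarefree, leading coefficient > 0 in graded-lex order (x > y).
(a) deg p = 2. The shape is more complex than any degree-1 curve.
(b) Symmetries: mirror symmetry x ↦ −x ⇒ only even powers of x.
(c) Checking where it meets the axes: it meets the y-axis at y = 0 (among the integer gridlines); it crosses the x-axis at the gridline x = 0.
(d) Putting this together gives p.

x^2 + y^2 + 3*y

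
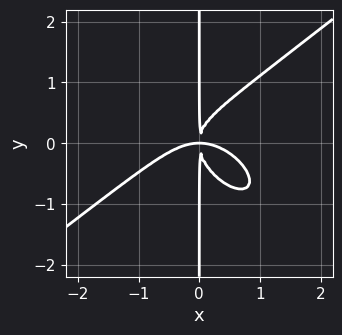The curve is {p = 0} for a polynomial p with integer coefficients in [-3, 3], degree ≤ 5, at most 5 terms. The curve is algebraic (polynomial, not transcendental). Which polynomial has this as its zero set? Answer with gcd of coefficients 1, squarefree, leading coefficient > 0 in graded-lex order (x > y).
2*x^4 - x^2*y^2 - 3*x*y^3 + 3*x^2*y

1. Degree: the shape is more complex than any degree-3 curve, so deg p = 4.
2. From the axis intercepts and sections: every point of the y-axis in the box is on the curve.
3. Putting this together gives p.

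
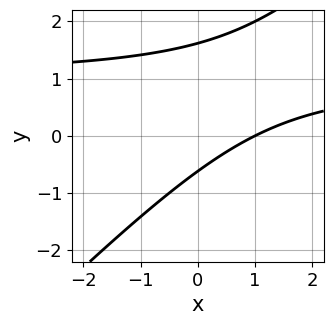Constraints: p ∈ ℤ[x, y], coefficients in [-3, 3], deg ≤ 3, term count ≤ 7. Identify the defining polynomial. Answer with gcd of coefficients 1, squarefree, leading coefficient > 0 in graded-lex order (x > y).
x*y - y^2 - x + y + 1

1. Degree: no degree-1 curve has this shape, so deg p = 2.
2. Checking where it meets the axes: one x-axis crossing is at x = 1.
3. Assembling these constraints gives the stated polynomial.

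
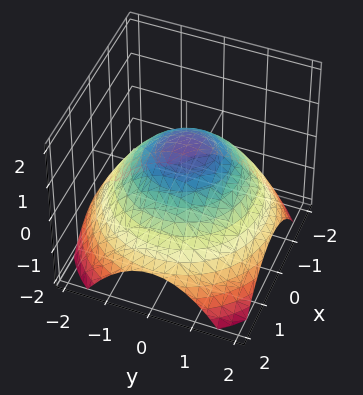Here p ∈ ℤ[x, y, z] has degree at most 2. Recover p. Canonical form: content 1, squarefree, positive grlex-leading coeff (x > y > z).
1. The degree is 2 — no degree-1 surface has this shape.
2. Symmetry: the z-axis is an axis of rotation, so x and y enter only as x² + y².
3. Observable constraints: a circular section at z = 0 has radius between 1 and 2; it meets the z-axis at z = 1 (among the integer gridlines).
4. Matching integer coefficients to the picture gives p.

x^2 + y^2 + 2*z - 2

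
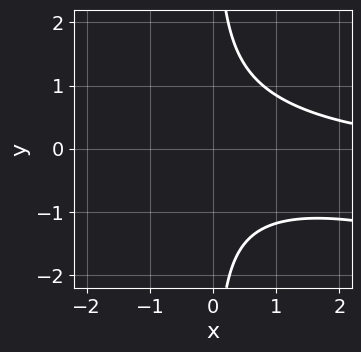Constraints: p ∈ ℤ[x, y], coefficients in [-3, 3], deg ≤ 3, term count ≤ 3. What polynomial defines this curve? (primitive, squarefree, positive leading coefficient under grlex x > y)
x^2*y + 3*x*y^2 - 3

First, degree: no degree-2 curve has this shape, so deg p = 3.
Then, against the integer gridlines: the curve avoids every integer y-axis point in the box; the curve avoids every integer x-axis point in the box.
Finally, assembling these constraints gives the stated polynomial.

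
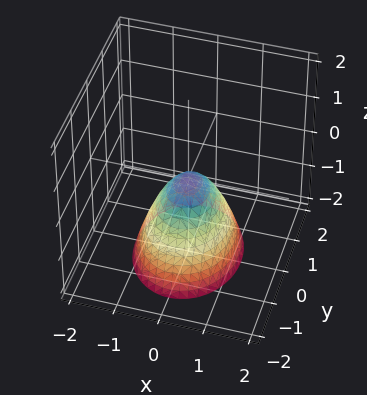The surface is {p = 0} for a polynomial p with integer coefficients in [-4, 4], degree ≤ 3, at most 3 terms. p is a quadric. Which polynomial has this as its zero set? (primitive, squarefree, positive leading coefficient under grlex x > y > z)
3*x^2 + 2*y^2 + 2*z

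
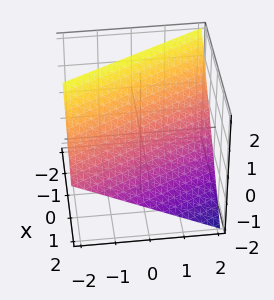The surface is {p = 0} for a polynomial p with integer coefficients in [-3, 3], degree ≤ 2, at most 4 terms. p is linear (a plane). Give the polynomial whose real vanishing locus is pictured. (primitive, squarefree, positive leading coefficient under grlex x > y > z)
2*x + y + 2*z - 2

First, deg p = 1.
Next, checking where it meets the axes: it meets the y-axis at y = 2 (among the integer gridlines); it meets the x-axis at x = 1 (among the integer gridlines); one z-axis crossing is at z = 1.
Finally, together with the visible shape, these determine p as stated.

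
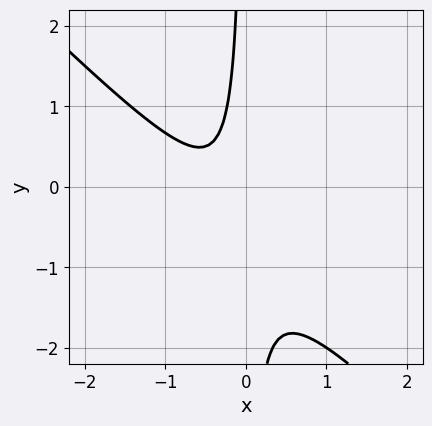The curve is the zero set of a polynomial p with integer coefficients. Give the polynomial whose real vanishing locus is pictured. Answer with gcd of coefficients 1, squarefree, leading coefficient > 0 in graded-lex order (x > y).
3*x^2 + 3*x*y + 2*x + 1

(a) deg p = 2. A generic line meets the curve in up to 2 points.
(b) From the visible intercepts: the curve avoids every integer y-axis point in the box; it misses every integer gridline on the x-axis.
(c) These observations pin down the coefficients.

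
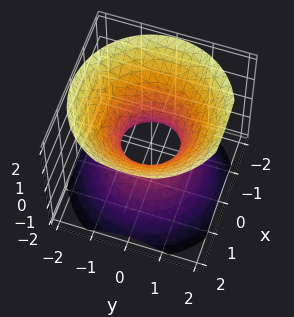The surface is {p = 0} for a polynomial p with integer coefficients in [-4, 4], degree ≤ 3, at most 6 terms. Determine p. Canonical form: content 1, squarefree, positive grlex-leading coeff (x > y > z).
3*x^2 + 3*y^2 - 3*z^2 - 2

The degree is 2 — an hourglass — one-sheet hyperboloid; a quadric.
Symmetries: rotational symmetry about the z-axis ⇒ p depends on x, y only through x² + y²; mirror symmetry z ↦ −z ⇒ only even powers of z.
Observable constraints: no z-intercept at any integer in the box; a circular section at z = -1 has radius between 1 and 2.
Matching integer coefficients to the picture gives p.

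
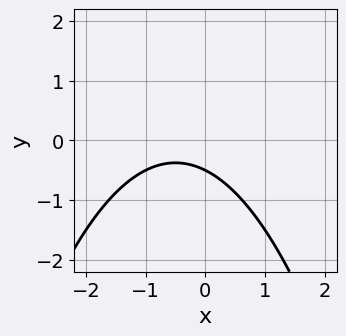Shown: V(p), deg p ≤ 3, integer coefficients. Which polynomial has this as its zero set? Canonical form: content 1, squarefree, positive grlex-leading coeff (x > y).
x^2 + x + 2*y + 1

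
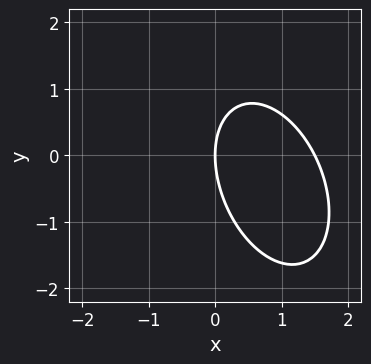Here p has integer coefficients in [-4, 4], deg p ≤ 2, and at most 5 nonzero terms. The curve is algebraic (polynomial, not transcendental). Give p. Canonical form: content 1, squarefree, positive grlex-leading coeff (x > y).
2*x^2 + x*y + y^2 - 3*x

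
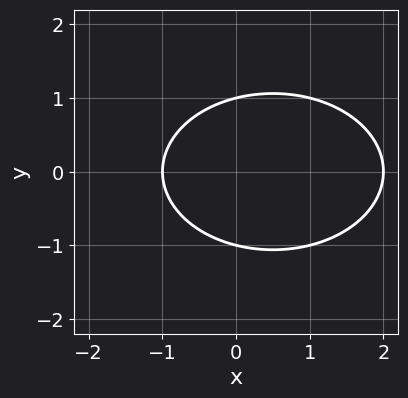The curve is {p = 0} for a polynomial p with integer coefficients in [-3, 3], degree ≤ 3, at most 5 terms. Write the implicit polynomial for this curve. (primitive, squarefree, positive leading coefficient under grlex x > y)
First, the degree is 2 — no degree-1 curve has this shape.
Then, symmetries: mirror symmetry y ↦ −y ⇒ only even powers of y.
Then, against the integer gridlines: the x-axis gridline crossings are at x ∈ {-1, 2}; the y-axis gridline crossings are at y ∈ {-1, 1}.
Finally, fitting integer coefficients to these (and the overall shape) gives p.

x^2 + 2*y^2 - x - 2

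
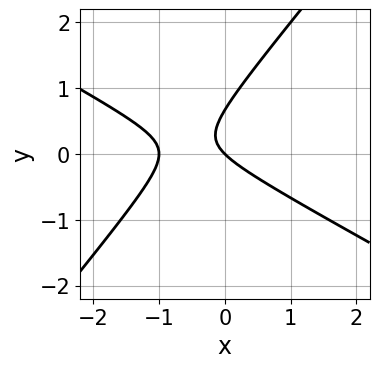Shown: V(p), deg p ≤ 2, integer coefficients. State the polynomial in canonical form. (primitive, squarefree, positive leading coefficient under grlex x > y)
First, deg p = 2. A generic line meets the curve in up to 2 points.
Then, against the integer gridlines: the x-axis gridline crossings are at x ∈ {-1, 0}; one y-axis crossing is at y = 0.
Finally, putting this together gives p.

2*x^2 + 2*x*y - 3*y^2 + 2*x + 2*y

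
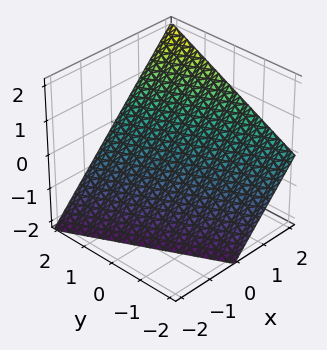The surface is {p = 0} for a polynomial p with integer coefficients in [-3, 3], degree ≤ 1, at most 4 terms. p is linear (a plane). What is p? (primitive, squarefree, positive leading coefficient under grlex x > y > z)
2*x + y - 2*z - 2

1. deg p = 1. Every cross-section is a straight line — this is a plane.
2. Observable constraints: one z-axis crossing is at z = -1; it crosses the x-axis at the gridline x = 1; one y-axis crossing is at y = 2.
3. Putting this together gives p.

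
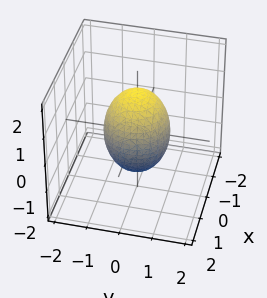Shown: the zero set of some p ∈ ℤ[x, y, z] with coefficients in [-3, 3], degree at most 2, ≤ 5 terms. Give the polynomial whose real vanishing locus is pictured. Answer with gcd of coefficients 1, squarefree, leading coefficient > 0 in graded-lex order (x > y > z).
2*x^2 + 2*y^2 + z^2 - 2

The degree is 2 — a closed, bounded, convex surface; a quadric.
Symmetries: it's symmetric under z → −z, forcing even powers of z; rotational symmetry about the z-axis ⇒ p depends on x, y only through x² + y².
Observable constraints: among the integer gridlines, it crosses the x-axis at x ∈ {-1, 1}; among the integer gridlines, it crosses the y-axis at y ∈ {-1, 1}; a circular section at z = -1 has radius between 0 and 1.
Together with the visible shape, these determine p as stated.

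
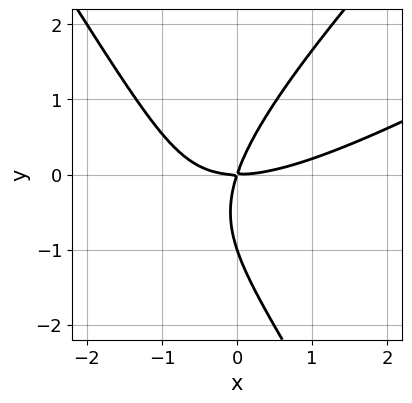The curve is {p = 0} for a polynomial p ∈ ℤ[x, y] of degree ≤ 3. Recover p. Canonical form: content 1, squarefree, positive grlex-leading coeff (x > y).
x^3 - 2*x^2*y + y^3 - 3*x*y + y^2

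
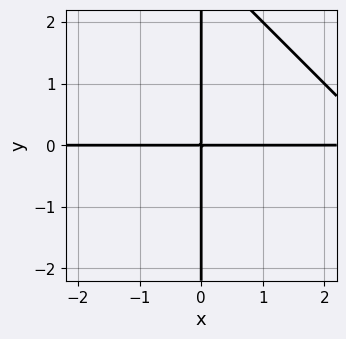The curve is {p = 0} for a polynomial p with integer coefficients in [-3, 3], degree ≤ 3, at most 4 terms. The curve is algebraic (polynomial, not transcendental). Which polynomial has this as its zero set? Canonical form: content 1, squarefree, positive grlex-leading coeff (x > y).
First, the degree is 3 — the shape is more complex than any degree-2 curve.
Then, checking where it meets the axes: the visible y-axis segment lies entirely on the curve; every point of the x-axis in the box is on the curve.
Finally, together with the visible shape, these determine p as stated.

x^2*y + x*y^2 - 3*x*y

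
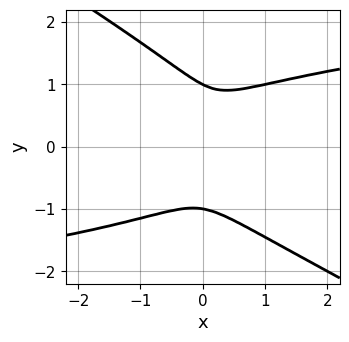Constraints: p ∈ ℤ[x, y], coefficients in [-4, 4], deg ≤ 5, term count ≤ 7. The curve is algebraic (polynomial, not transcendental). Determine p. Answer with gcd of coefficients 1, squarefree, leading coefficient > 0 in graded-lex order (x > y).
2*x*y^3 + 3*y^4 + x*y^2 - 3*x^2 - 3*y^2

Degree: a generic line meets the curve in up to 4 points, so deg p = 4.
From the visible intercepts: among the integer gridlines, it crosses the y-axis at y ∈ {-1, 1}.
Solving for integer coefficients yields p as stated.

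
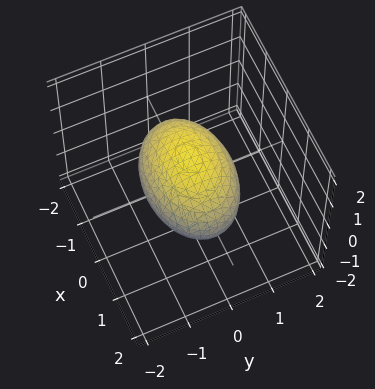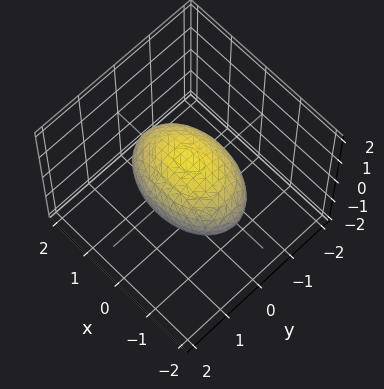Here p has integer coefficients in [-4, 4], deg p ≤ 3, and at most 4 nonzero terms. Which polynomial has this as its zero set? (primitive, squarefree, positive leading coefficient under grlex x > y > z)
x^2 + 2*y^2 + 2*z^2 - 2

The degree is 2 — a closed, bounded, convex surface; a quadric.
Symmetries: mirror symmetry y ↦ −y ⇒ only even powers of y; it's symmetric under x → −x, forcing even powers of x; mirror symmetry z ↦ −z ⇒ only even powers of z.
From the axis intercepts and sections: the y-axis gridline crossings are at y ∈ {-1, 1}; the z-axis gridline crossings are at z ∈ {-1, 1}.
Solving for integer coefficients yields p as stated.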